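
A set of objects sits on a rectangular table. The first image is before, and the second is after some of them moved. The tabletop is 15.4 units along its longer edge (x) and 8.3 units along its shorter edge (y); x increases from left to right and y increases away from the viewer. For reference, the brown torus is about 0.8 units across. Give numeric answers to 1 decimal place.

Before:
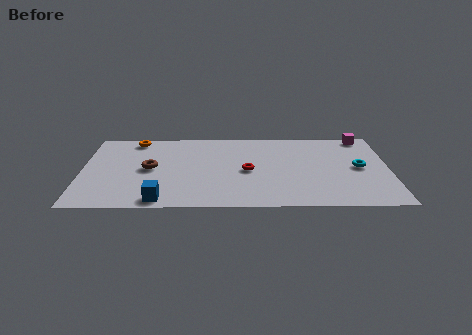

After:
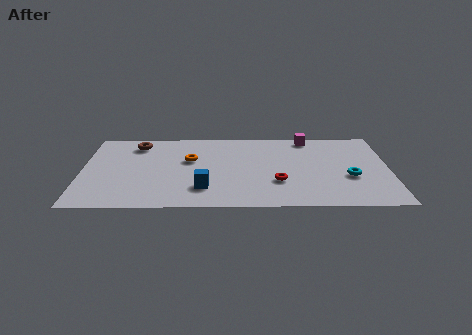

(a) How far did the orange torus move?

3.6

The orange torus was near (2.6, 7.3) before and (5.4, 5.1) after, so it travelled √(2.8² + 2.2²) ≈ 3.6 units.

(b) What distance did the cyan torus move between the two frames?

1.1

The cyan torus moved from about (13.9, 4.2) to (13.4, 3.2), a distance of √(0.5² + 1.0²) ≈ 1.1.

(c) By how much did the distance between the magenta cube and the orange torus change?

-5.2

They were about 11.6 units apart before and 6.4 after — 5.2 units closer together.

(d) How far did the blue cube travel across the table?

2.4

The blue cube moved from about (4.0, 0.9) to (6.1, 2.1), a distance of √(2.1² + 1.2²) ≈ 2.4.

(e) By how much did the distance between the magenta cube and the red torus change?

-1.9

The distance was about 6.9 in the first image and 5.0 in the second, so they moved 1.9 units closer together.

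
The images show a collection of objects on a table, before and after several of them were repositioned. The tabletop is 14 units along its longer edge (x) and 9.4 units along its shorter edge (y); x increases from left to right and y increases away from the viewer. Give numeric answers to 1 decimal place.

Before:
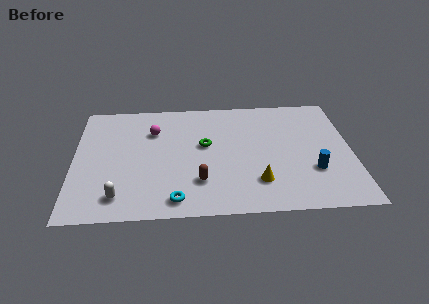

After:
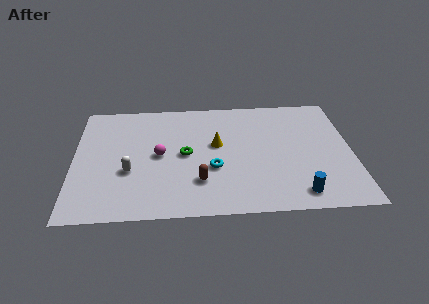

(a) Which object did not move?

the brown capsule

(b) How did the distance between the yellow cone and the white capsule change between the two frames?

-2.1

The distance was about 6.9 in the first image and 4.8 in the second, so they moved 2.1 units closer together.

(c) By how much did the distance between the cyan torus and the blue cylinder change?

-2.4

They were about 7.1 units apart before and 4.7 after — 2.4 units closer together.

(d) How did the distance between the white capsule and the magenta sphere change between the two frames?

-3.5

Before: roughly 5.4 units apart; after: 1.9. That's 3.5 units closer together.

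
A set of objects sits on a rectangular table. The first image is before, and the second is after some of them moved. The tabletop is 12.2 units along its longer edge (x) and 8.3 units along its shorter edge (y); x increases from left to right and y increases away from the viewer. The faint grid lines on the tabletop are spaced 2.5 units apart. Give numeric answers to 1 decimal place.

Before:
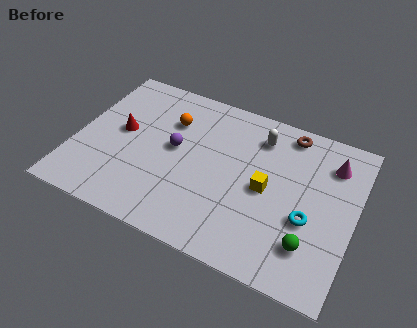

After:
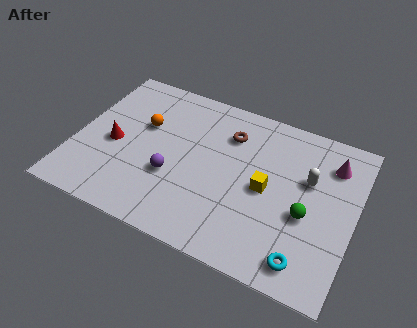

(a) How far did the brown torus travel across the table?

2.7

The brown torus was near (9.0, 7.3) before and (6.5, 6.2) after, so it travelled √(2.5² + 1.1²) ≈ 2.7 units.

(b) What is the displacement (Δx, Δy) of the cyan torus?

(0.1, -2.0)

From the two frames, the cyan torus sits at roughly (10.3, 3.2) before and (10.4, 1.2) after.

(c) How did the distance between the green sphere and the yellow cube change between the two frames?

-1.0

Before: roughly 2.9 units apart; after: 1.9. That's 1.0 units closer together.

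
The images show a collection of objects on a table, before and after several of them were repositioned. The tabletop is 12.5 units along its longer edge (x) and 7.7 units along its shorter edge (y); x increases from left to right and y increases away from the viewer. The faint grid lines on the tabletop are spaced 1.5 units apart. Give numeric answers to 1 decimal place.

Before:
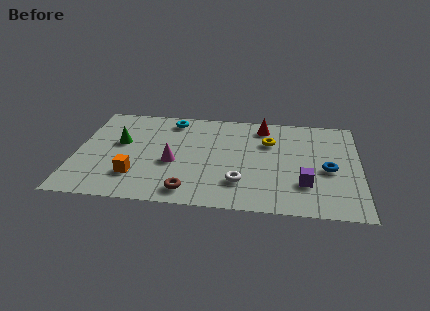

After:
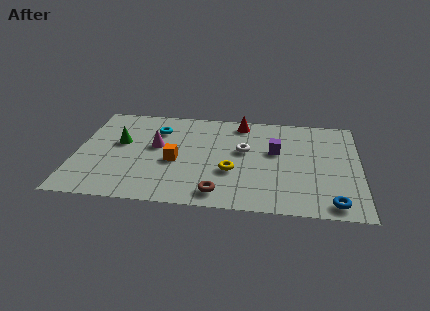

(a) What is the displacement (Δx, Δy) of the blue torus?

(0.2, -2.5)

The blue torus was at about (11.1, 3.4) and moved to about (11.3, 0.9).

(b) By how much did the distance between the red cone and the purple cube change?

-2.1

They were about 4.7 units apart before and 2.6 after — 2.1 units closer together.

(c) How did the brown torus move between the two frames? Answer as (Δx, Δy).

(1.3, 0.0)

From the two frames, the brown torus sits at roughly (5.1, 1.1) before and (6.4, 1.1) after.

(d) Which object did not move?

the green cone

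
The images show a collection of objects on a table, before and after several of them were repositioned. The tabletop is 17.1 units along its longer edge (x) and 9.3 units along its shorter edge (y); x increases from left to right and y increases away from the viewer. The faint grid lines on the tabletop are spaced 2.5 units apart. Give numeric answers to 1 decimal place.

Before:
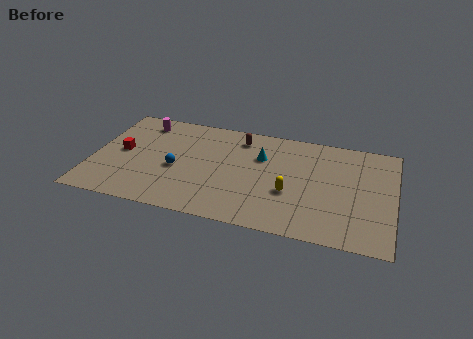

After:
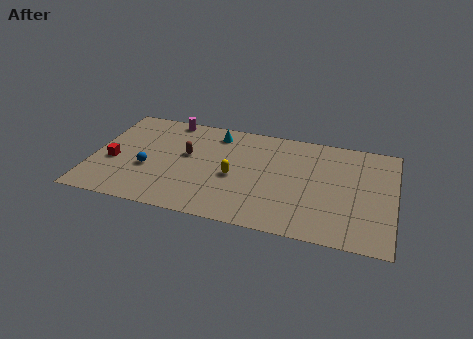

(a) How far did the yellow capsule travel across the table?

3.3

From (11.3, 3.5) to (8.1, 4.1), the yellow capsule covered √(3.2² + 0.6²) ≈ 3.3 units.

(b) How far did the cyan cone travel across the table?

3.1

The cyan cone moved from about (9.5, 6.3) to (6.8, 7.8), a distance of √(2.7² + 1.5²) ≈ 3.1.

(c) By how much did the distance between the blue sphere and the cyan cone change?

+0.3

They were about 5.2 units apart before and 5.5 after — 0.3 units further apart.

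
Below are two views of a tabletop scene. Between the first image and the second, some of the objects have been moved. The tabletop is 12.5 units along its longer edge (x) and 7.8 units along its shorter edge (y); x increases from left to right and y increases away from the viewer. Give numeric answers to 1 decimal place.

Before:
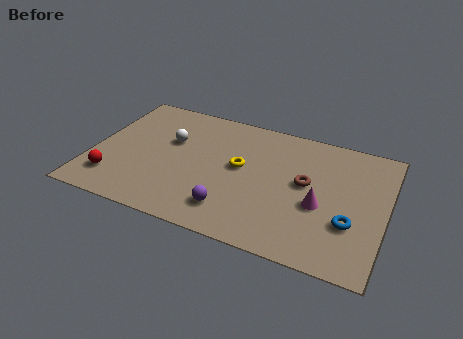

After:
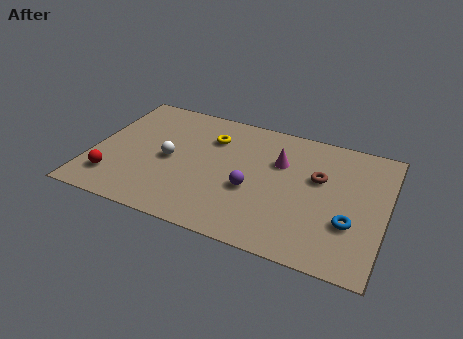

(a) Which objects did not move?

the red sphere and the blue torus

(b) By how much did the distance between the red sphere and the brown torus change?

+0.6

Before: roughly 8.4 units apart; after: 9.0. That's 0.6 units further apart.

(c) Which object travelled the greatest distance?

the magenta cone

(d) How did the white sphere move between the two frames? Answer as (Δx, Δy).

(0.1, -1.2)

The white sphere started near (3.2, 4.9) and ended near (3.3, 3.7).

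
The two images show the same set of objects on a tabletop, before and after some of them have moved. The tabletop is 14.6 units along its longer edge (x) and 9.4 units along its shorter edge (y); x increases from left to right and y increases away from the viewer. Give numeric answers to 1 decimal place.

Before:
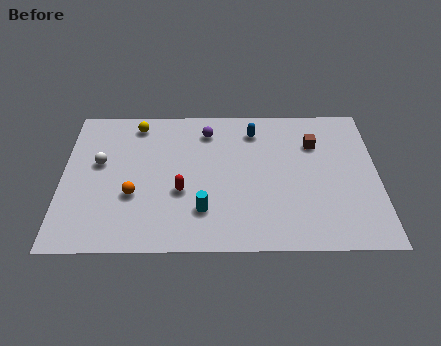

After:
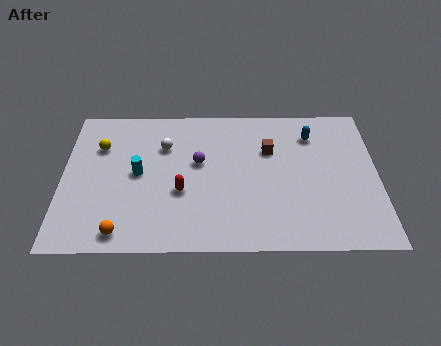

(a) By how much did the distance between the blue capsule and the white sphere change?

-0.6

Before: roughly 7.5 units apart; after: 6.9. That's 0.6 units closer together.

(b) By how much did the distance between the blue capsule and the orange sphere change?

+3.8

Before: roughly 7.0 units apart; after: 10.8. That's 3.8 units further apart.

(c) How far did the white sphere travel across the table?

3.2

The white sphere was near (1.7, 5.5) before and (4.7, 6.6) after, so it travelled √(3.0² + 1.1²) ≈ 3.2 units.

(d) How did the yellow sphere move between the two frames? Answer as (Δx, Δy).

(-1.7, -1.5)

The yellow sphere started near (3.4, 8.1) and ended near (1.7, 6.6).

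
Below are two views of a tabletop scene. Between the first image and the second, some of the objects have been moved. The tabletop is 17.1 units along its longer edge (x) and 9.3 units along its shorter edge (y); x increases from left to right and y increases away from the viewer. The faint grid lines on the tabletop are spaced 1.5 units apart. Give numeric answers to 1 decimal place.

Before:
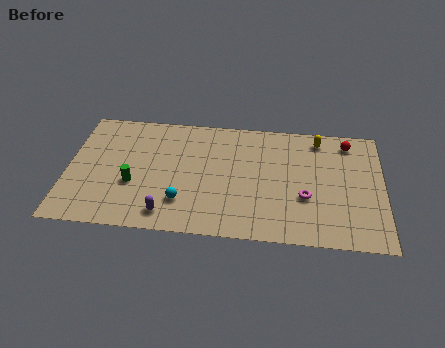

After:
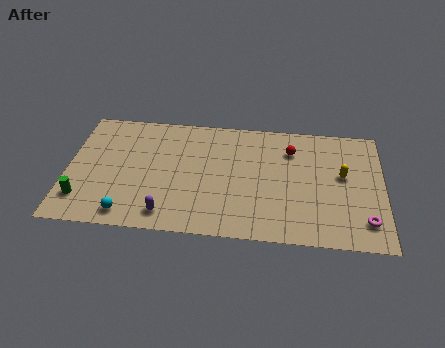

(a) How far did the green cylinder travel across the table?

3.0

From (3.6, 3.5) to (0.9, 2.1), the green cylinder covered √(2.7² + 1.4²) ≈ 3.0 units.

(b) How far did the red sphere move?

3.2

The red sphere moved from about (15.2, 7.9) to (12.1, 7.0), a distance of √(3.1² + 0.9²) ≈ 3.2.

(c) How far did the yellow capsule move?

3.0

From (13.6, 8.0) to (14.9, 5.3), the yellow capsule covered √(1.3² + 2.7²) ≈ 3.0 units.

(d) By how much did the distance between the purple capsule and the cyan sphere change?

+0.8

The distance was about 1.3 in the first image and 2.1 in the second, so they moved 0.8 units further apart.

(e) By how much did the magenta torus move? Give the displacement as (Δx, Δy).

(3.2, -1.5)

From the two frames, the magenta torus sits at roughly (12.9, 3.4) before and (16.1, 1.9) after.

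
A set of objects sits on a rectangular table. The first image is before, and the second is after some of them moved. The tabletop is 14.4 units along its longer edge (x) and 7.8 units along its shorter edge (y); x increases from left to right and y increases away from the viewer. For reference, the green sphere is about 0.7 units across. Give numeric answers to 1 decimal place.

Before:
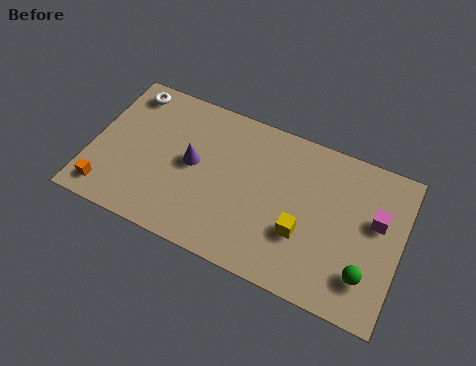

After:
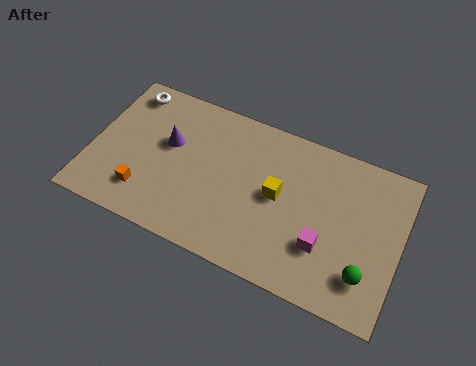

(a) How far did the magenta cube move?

3.1

The magenta cube moved from about (13.2, 4.7) to (11.0, 2.5), a distance of √(2.2² + 2.2²) ≈ 3.1.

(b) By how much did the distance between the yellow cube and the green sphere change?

+1.7

The distance was about 3.1 in the first image and 4.8 in the second, so they moved 1.7 units further apart.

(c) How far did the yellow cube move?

1.9

The yellow cube moved from about (10.0, 2.7) to (8.7, 4.1), a distance of √(1.3² + 1.4²) ≈ 1.9.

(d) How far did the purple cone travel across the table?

1.3

The purple cone moved from about (4.7, 4.1) to (3.5, 4.7), a distance of √(1.2² + 0.6²) ≈ 1.3.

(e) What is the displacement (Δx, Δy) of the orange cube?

(1.7, 0.6)

The orange cube started near (1.0, 1.2) and ended near (2.7, 1.8).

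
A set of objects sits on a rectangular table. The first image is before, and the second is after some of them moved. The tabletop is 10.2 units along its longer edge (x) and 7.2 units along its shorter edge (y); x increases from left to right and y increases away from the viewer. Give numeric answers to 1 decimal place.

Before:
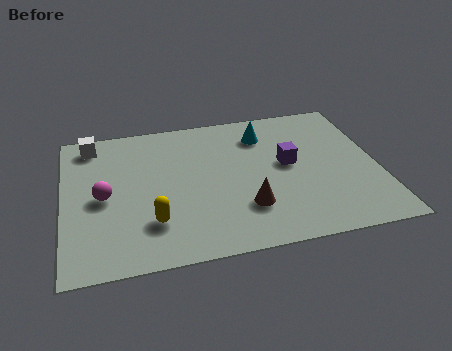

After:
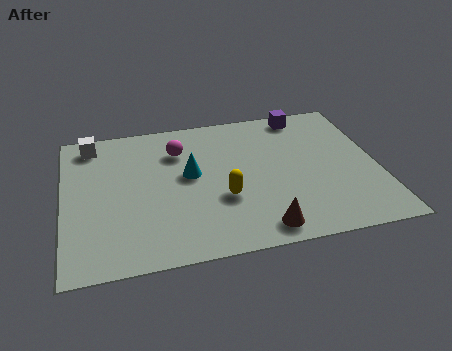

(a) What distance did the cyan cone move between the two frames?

3.0

The cyan cone was near (6.6, 5.6) before and (4.1, 4.0) after, so it travelled √(2.5² + 1.6²) ≈ 3.0 units.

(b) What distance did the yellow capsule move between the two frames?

2.4

The yellow capsule moved from about (2.8, 1.9) to (5.1, 2.6), a distance of √(2.3² + 0.7²) ≈ 2.4.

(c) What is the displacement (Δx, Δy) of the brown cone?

(0.4, -1.1)

From the two frames, the brown cone sits at roughly (5.8, 2.0) before and (6.2, 0.9) after.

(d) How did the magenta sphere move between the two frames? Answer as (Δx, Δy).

(2.5, 1.9)

The magenta sphere was at about (1.3, 3.4) and moved to about (3.8, 5.3).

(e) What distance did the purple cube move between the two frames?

2.6

The purple cube moved from about (7.3, 3.9) to (8.0, 6.4), a distance of √(0.7² + 2.5²) ≈ 2.6.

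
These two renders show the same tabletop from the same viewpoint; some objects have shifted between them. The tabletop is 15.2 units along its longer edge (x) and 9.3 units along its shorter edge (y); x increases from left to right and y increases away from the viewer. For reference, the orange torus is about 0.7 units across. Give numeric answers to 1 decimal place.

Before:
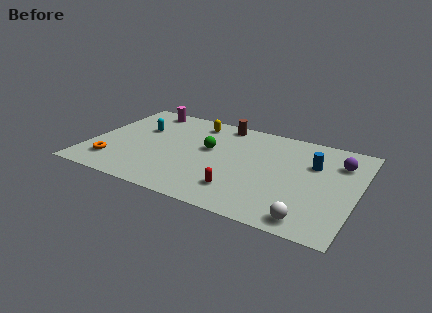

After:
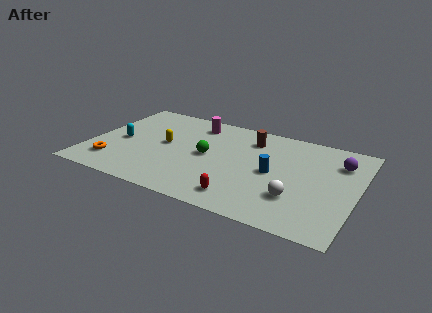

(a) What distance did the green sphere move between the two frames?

0.7

The green sphere was near (6.7, 5.4) before and (6.7, 4.7) after, so it travelled √(0.0² + 0.7²) ≈ 0.7 units.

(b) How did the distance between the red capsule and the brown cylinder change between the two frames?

-0.7

Before: roughly 6.5 units apart; after: 5.8. That's 0.7 units closer together.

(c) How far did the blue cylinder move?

2.7

The blue cylinder moved from about (12.6, 6.2) to (10.5, 4.5), a distance of √(2.1² + 1.7²) ≈ 2.7.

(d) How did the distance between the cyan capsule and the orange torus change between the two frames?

-1.8

Before: roughly 4.1 units apart; after: 2.3. That's 1.8 units closer together.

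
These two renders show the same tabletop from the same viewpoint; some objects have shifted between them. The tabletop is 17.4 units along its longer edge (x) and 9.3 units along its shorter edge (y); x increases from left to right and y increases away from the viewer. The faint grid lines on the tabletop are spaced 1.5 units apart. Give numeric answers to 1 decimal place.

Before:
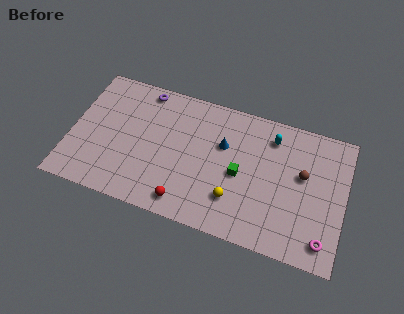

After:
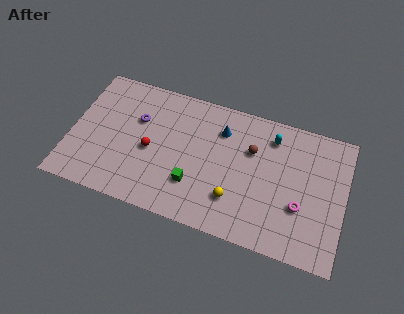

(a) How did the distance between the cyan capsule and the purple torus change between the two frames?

+0.3

They were about 8.3 units apart before and 8.6 after — 0.3 units further apart.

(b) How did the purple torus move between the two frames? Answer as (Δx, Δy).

(-0.2, -2.2)

From the two frames, the purple torus sits at roughly (4.3, 8.3) before and (4.1, 6.1) after.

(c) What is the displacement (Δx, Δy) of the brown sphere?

(-3.3, 0.7)

The brown sphere started near (14.7, 5.5) and ended near (11.4, 6.2).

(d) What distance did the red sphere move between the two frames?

3.8

The red sphere was near (7.6, 1.3) before and (5.1, 4.2) after, so it travelled √(2.5² + 2.9²) ≈ 3.8 units.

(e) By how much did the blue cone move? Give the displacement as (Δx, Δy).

(-0.2, 1.0)

From the two frames, the blue cone sits at roughly (9.6, 6.0) before and (9.4, 7.0) after.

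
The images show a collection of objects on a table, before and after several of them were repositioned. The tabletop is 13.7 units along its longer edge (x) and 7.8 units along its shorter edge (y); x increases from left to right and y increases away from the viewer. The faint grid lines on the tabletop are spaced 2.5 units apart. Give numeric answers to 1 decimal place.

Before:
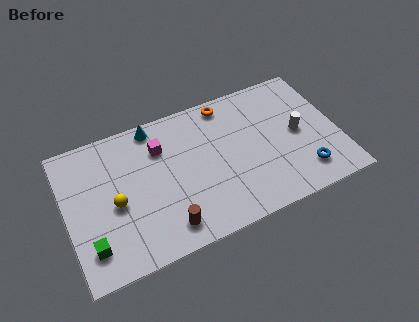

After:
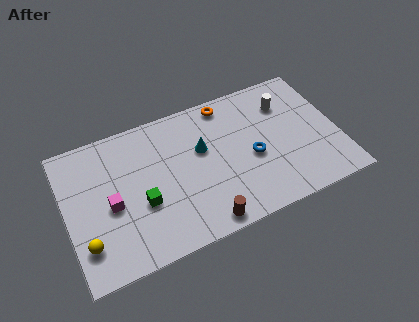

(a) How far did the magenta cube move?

3.5

The magenta cube was near (4.9, 5.7) before and (2.2, 3.5) after, so it travelled √(2.7² + 2.2²) ≈ 3.5 units.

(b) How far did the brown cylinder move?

1.9

The brown cylinder was near (4.7, 1.3) before and (6.5, 0.8) after, so it travelled √(1.8² + 0.5²) ≈ 1.9 units.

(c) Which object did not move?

the orange torus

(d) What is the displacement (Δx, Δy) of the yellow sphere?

(-1.6, -1.6)

The yellow sphere was at about (2.4, 3.5) and moved to about (0.8, 1.9).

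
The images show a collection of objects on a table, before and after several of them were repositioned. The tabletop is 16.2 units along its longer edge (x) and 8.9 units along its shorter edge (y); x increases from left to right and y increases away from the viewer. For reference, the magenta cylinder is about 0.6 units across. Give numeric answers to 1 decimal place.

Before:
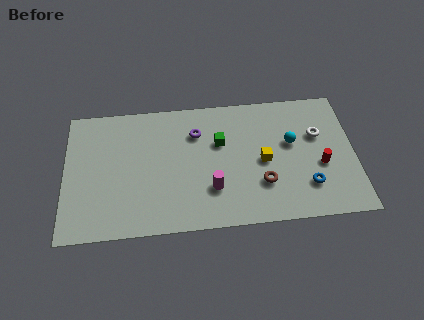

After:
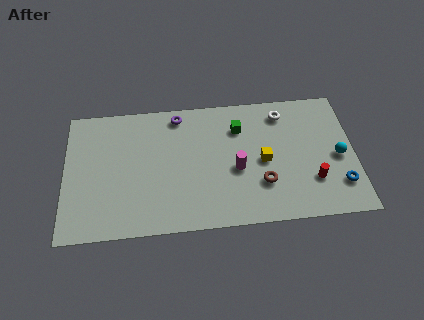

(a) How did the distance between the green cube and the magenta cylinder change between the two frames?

-0.3

They were about 3.1 units apart before and 2.8 after — 0.3 units closer together.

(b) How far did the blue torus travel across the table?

1.8

The blue torus was near (13.5, 2.3) before and (15.3, 2.2) after, so it travelled √(1.8² + 0.1²) ≈ 1.8 units.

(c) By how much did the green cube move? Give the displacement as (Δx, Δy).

(1.1, 0.9)

The green cube was at about (8.7, 5.7) and moved to about (9.8, 6.6).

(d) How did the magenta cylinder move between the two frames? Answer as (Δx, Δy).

(1.4, 1.2)

The magenta cylinder started near (8.2, 2.6) and ended near (9.6, 3.8).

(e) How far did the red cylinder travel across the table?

1.1

The red cylinder was near (14.3, 3.6) before and (13.8, 2.6) after, so it travelled √(0.5² + 1.0²) ≈ 1.1 units.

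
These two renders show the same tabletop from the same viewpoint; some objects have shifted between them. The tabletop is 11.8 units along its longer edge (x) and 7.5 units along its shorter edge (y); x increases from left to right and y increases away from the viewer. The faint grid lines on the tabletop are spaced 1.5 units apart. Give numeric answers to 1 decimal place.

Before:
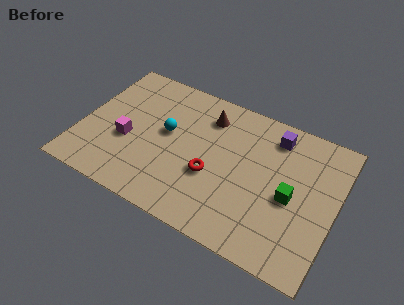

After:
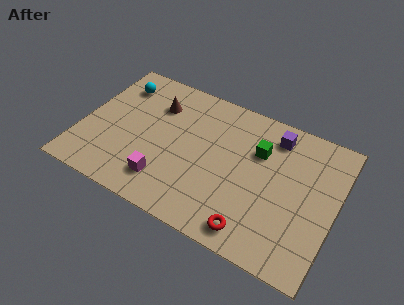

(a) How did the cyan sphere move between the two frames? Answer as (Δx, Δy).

(-2.6, 1.7)

From the two frames, the cyan sphere sits at roughly (3.9, 4.2) before and (1.3, 5.9) after.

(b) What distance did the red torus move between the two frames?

2.9

The red torus was near (6.2, 2.9) before and (8.4, 1.0) after, so it travelled √(2.2² + 1.9²) ≈ 2.9 units.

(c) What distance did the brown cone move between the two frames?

2.4

From (5.6, 5.9) to (3.2, 5.5), the brown cone covered √(2.4² + 0.4²) ≈ 2.4 units.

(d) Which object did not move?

the purple cube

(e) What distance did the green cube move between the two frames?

2.4

The green cube moved from about (9.8, 3.4) to (8.1, 5.1), a distance of √(1.7² + 1.7²) ≈ 2.4.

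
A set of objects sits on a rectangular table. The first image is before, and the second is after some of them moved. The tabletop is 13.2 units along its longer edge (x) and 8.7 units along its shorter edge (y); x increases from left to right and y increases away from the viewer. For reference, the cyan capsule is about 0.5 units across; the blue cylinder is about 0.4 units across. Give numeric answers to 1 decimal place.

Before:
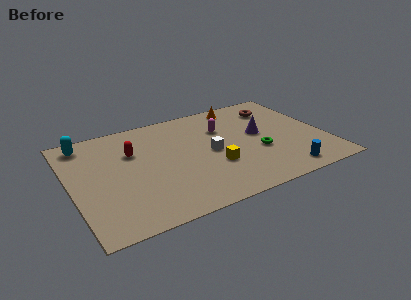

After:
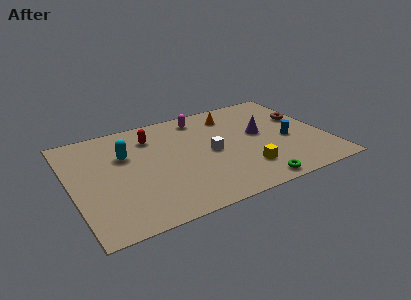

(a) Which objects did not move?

the white cube and the purple cone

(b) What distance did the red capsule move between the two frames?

1.4

The red capsule moved from about (3.3, 5.8) to (4.4, 6.7), a distance of √(1.1² + 0.9²) ≈ 1.4.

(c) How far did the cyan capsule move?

2.6

From (1.0, 7.5) to (2.9, 5.7), the cyan capsule covered √(1.9² + 1.8²) ≈ 2.6 units.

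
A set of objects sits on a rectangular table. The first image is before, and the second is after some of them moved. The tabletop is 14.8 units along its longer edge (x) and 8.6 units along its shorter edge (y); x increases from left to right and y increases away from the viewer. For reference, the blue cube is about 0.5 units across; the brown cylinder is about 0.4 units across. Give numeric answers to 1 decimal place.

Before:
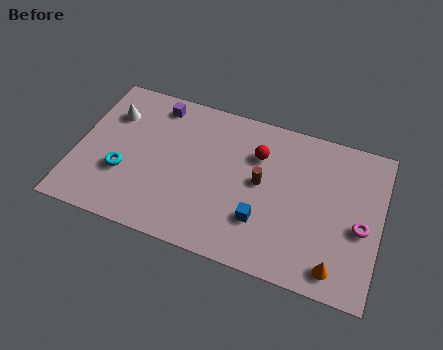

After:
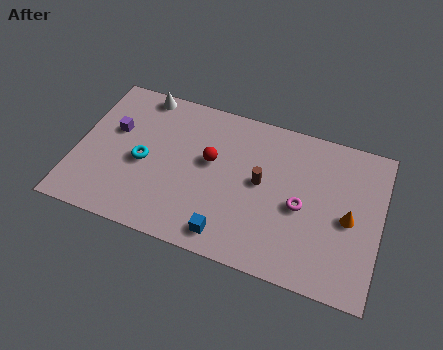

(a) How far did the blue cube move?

2.0

From (9.2, 2.5) to (7.7, 1.2), the blue cube covered √(1.5² + 1.3²) ≈ 2.0 units.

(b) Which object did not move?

the brown cylinder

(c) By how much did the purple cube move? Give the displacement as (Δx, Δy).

(-1.9, -2.1)

The purple cube started near (3.6, 7.4) and ended near (1.7, 5.3).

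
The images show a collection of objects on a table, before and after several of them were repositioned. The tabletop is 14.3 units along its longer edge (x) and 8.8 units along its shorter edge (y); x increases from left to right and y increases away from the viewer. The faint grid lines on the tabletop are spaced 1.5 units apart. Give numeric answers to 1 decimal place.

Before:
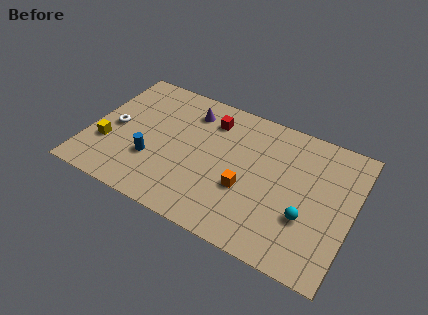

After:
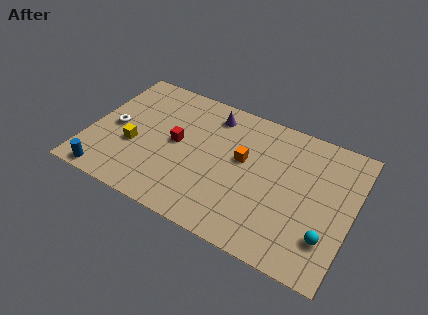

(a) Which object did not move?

the white torus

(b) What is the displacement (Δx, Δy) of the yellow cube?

(1.4, 0.5)

From the two frames, the yellow cube sits at roughly (1.1, 2.9) before and (2.5, 3.4) after.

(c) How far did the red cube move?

2.8

The red cube was near (6.3, 6.9) before and (4.7, 4.6) after, so it travelled √(1.6² + 2.3²) ≈ 2.8 units.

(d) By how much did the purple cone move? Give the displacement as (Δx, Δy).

(1.2, 0.3)

The purple cone was at about (5.1, 7.0) and moved to about (6.3, 7.3).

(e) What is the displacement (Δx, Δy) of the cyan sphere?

(1.2, -0.7)

The cyan sphere started near (12.0, 3.0) and ended near (13.2, 2.3).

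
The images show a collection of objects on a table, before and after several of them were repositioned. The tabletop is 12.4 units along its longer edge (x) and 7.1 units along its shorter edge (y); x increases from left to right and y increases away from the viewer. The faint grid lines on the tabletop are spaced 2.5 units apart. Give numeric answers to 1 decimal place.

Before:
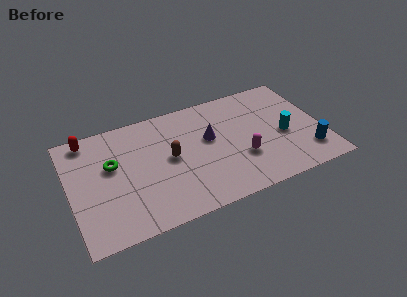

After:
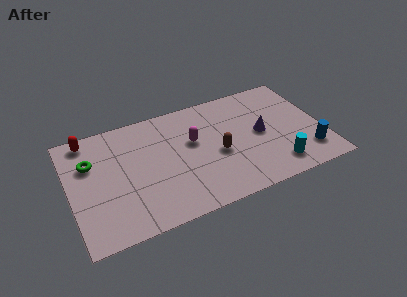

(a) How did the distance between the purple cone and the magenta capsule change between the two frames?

+1.1

They were about 2.3 units apart before and 3.4 after — 1.1 units further apart.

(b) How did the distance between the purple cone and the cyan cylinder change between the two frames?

-1.4

The distance was about 3.8 in the first image and 2.4 in the second, so they moved 1.4 units closer together.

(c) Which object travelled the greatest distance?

the magenta capsule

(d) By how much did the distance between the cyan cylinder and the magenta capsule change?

+2.5

Before: roughly 2.3 units apart; after: 4.8. That's 2.5 units further apart.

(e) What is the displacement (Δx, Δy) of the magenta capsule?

(-2.2, 1.9)

From the two frames, the magenta capsule sits at roughly (8.3, 2.4) before and (6.1, 4.3) after.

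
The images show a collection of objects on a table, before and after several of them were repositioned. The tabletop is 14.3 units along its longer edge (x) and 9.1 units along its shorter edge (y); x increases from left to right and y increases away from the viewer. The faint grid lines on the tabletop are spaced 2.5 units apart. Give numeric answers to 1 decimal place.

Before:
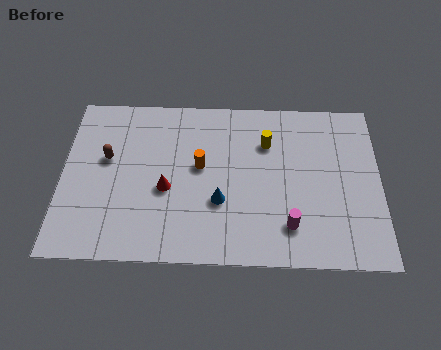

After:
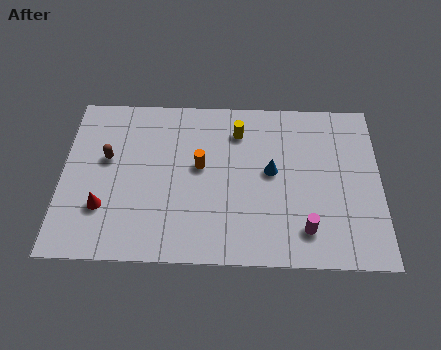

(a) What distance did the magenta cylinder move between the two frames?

0.7

The magenta cylinder moved from about (10.2, 2.0) to (10.9, 1.8), a distance of √(0.7² + 0.2²) ≈ 0.7.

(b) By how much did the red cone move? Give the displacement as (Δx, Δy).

(-2.8, -1.1)

The red cone started near (4.7, 3.8) and ended near (1.9, 2.7).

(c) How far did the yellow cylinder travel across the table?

1.4

The yellow cylinder moved from about (9.2, 6.5) to (7.9, 7.1), a distance of √(1.3² + 0.6²) ≈ 1.4.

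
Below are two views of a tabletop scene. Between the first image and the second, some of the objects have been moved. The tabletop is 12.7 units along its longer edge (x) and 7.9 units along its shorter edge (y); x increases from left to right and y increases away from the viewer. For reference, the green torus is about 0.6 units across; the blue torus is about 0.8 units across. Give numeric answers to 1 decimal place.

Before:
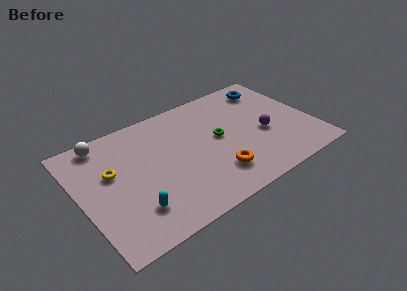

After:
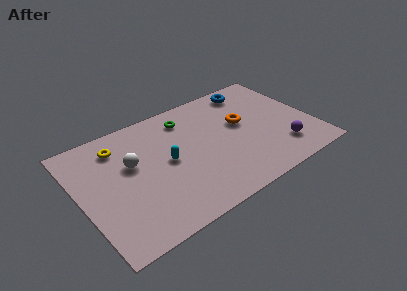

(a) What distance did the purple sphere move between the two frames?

1.7

The purple sphere moved from about (10.0, 3.3) to (10.7, 1.8), a distance of √(0.7² + 1.5²) ≈ 1.7.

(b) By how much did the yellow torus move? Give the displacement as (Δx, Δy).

(0.6, 1.5)

From the two frames, the yellow torus sits at roughly (1.8, 4.8) before and (2.4, 6.3) after.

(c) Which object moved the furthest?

the orange torus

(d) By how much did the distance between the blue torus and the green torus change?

-0.3

Before: roughly 4.1 units apart; after: 3.8. That's 0.3 units closer together.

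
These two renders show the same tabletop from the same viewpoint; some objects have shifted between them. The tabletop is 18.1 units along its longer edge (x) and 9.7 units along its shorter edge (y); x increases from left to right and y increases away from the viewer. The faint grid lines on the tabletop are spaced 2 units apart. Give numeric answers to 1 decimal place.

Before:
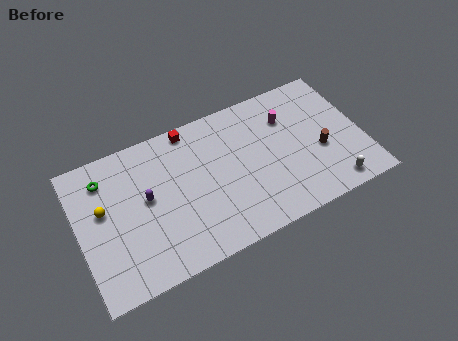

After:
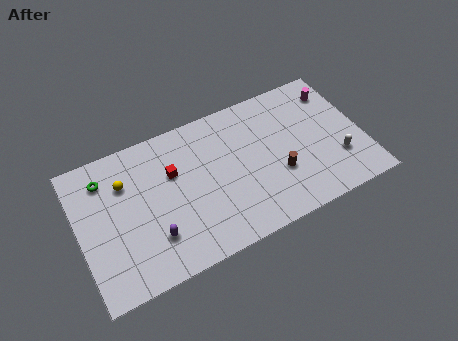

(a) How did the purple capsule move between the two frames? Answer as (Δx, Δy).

(0.1, -2.7)

From the two frames, the purple capsule sits at roughly (4.3, 5.3) before and (4.4, 2.6) after.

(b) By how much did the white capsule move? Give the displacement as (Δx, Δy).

(0.6, 1.7)

The white capsule started near (15.7, 1.2) and ended near (16.3, 2.9).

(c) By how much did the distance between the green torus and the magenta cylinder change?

+3.2

The distance was about 11.7 in the first image and 14.9 in the second, so they moved 3.2 units further apart.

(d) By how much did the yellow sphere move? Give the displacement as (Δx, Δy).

(1.5, 1.2)

From the two frames, the yellow sphere sits at roughly (1.6, 5.7) before and (3.1, 6.9) after.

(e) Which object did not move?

the green torus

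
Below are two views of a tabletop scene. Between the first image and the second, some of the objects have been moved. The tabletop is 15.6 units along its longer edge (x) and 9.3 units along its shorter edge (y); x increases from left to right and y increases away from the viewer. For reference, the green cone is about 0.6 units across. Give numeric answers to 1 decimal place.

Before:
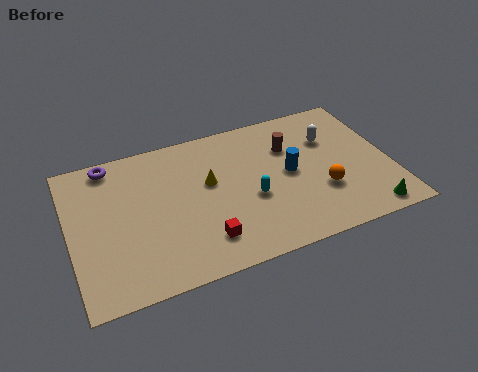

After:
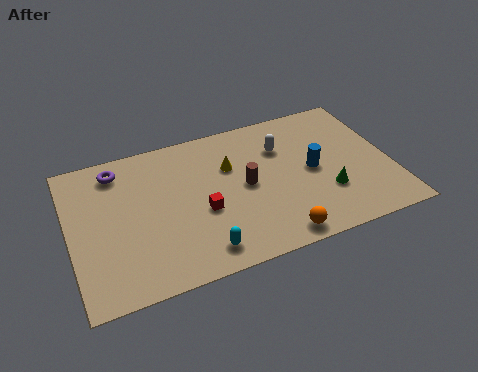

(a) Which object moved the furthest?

the cyan capsule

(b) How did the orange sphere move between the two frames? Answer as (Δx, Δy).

(-2.5, -2.1)

The orange sphere was at about (12.1, 3.1) and moved to about (9.6, 1.0).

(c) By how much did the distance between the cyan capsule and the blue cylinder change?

+4.4

They were about 2.2 units apart before and 6.6 after — 4.4 units further apart.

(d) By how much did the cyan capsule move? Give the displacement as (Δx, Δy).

(-2.7, -2.4)

From the two frames, the cyan capsule sits at roughly (8.7, 3.8) before and (6.0, 1.4) after.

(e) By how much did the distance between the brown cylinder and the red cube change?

-4.1

The distance was about 6.5 in the first image and 2.4 in the second, so they moved 4.1 units closer together.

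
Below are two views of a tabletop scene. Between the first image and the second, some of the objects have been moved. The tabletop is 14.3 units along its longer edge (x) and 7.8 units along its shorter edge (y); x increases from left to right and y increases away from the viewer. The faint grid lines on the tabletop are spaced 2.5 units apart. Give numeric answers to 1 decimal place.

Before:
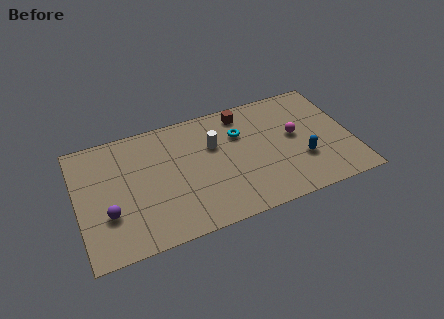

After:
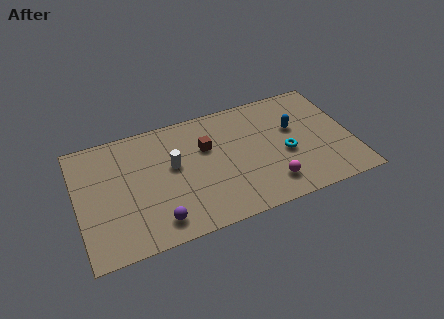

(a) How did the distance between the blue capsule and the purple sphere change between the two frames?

-1.8

Before: roughly 10.1 units apart; after: 8.3. That's 1.8 units closer together.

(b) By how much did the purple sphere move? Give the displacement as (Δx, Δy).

(2.4, -1.3)

From the two frames, the purple sphere sits at roughly (1.5, 2.6) before and (3.9, 1.3) after.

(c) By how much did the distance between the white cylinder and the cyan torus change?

+4.5

The distance was about 1.4 in the first image and 5.9 in the second, so they moved 4.5 units further apart.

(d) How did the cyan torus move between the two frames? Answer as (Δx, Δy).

(2.2, -2.1)

From the two frames, the cyan torus sits at roughly (8.6, 5.4) before and (10.8, 3.3) after.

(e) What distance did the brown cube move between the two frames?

2.6

The brown cube was near (8.9, 6.7) before and (6.8, 5.1) after, so it travelled √(2.1² + 1.6²) ≈ 2.6 units.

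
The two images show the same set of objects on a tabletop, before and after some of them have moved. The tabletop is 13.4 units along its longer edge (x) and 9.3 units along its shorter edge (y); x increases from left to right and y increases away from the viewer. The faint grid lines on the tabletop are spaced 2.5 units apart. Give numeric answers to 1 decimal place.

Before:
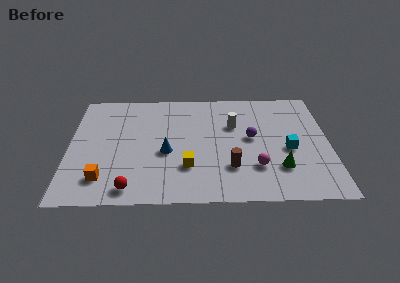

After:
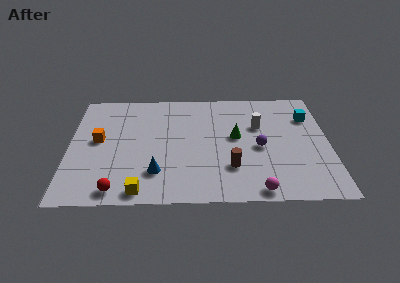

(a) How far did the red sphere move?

0.7

The red sphere moved from about (3.2, 1.1) to (2.5, 1.0), a distance of √(0.7² + 0.1²) ≈ 0.7.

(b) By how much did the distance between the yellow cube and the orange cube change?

+0.3

Before: roughly 4.4 units apart; after: 4.7. That's 0.3 units further apart.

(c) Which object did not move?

the brown cylinder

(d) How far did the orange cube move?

3.1

From (1.8, 1.9) to (1.5, 5.0), the orange cube covered √(0.3² + 3.1²) ≈ 3.1 units.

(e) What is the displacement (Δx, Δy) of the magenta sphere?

(0.0, -1.8)

The magenta sphere started near (9.6, 2.6) and ended near (9.6, 0.8).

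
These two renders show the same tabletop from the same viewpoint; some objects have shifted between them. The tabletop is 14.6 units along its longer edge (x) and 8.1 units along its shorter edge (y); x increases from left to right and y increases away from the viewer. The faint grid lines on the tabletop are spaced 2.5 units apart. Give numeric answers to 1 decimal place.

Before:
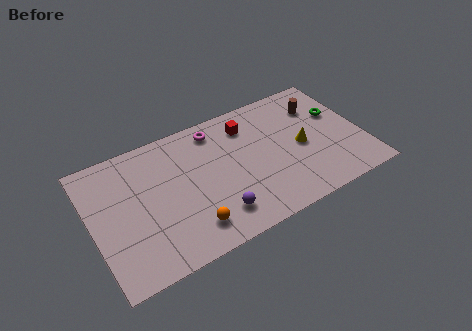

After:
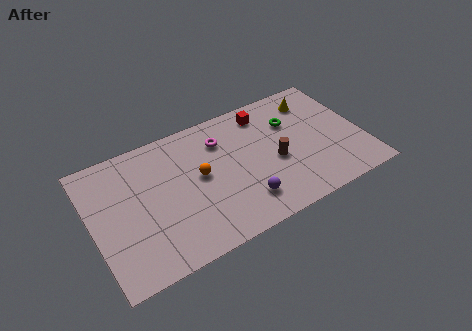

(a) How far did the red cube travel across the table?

1.1

The red cube was near (8.7, 6.4) before and (9.7, 6.8) after, so it travelled √(1.0² + 0.4²) ≈ 1.1 units.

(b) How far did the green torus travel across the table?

2.5

The green torus was near (13.5, 5.1) before and (11.0, 5.6) after, so it travelled √(2.5² + 0.5²) ≈ 2.5 units.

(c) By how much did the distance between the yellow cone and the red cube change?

-1.0

They were about 3.7 units apart before and 2.7 after — 1.0 units closer together.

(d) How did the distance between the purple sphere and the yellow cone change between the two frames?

+1.2

They were about 5.4 units apart before and 6.6 after — 1.2 units further apart.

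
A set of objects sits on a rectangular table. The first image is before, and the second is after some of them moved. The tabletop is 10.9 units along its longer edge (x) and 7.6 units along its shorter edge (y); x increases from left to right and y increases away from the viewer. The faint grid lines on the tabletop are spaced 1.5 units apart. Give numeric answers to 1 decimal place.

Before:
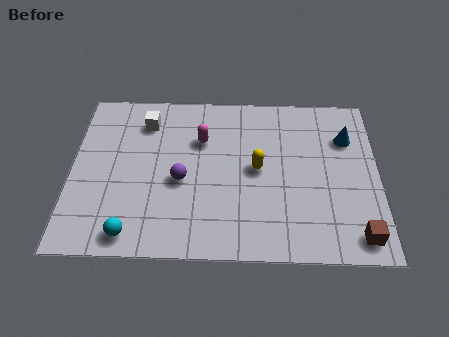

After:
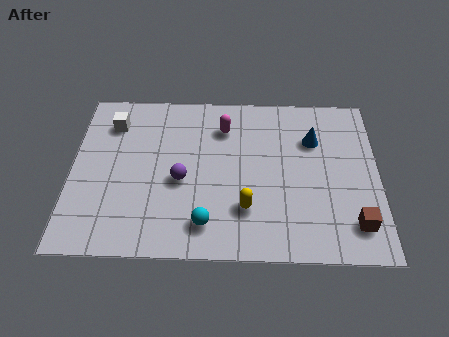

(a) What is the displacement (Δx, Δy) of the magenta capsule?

(0.8, 0.6)

The magenta capsule was at about (4.6, 5.2) and moved to about (5.4, 5.8).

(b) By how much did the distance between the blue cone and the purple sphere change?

-1.2

They were about 6.3 units apart before and 5.1 after — 1.2 units closer together.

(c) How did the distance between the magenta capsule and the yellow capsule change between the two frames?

+1.4

Before: roughly 2.4 units apart; after: 3.8. That's 1.4 units further apart.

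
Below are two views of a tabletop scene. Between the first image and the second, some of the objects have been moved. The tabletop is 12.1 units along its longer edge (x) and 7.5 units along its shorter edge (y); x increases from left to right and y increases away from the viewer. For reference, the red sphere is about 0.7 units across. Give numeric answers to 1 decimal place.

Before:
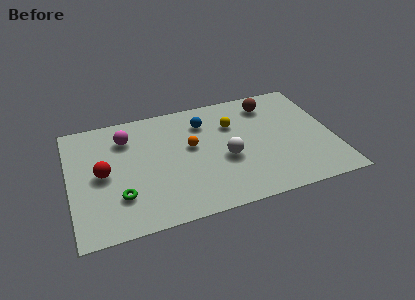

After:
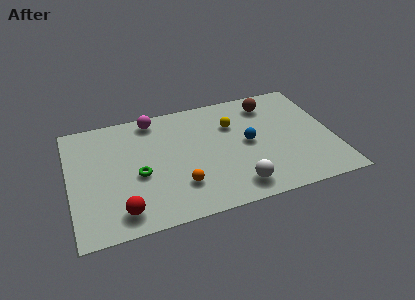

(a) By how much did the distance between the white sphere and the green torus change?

-0.3

The distance was about 5.0 in the first image and 4.7 in the second, so they moved 0.3 units closer together.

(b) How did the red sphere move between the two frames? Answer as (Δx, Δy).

(0.7, -2.5)

The red sphere was at about (1.5, 3.7) and moved to about (2.2, 1.2).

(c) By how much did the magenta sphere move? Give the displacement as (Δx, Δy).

(1.3, 0.9)

From the two frames, the magenta sphere sits at roughly (2.7, 5.7) before and (4.0, 6.6) after.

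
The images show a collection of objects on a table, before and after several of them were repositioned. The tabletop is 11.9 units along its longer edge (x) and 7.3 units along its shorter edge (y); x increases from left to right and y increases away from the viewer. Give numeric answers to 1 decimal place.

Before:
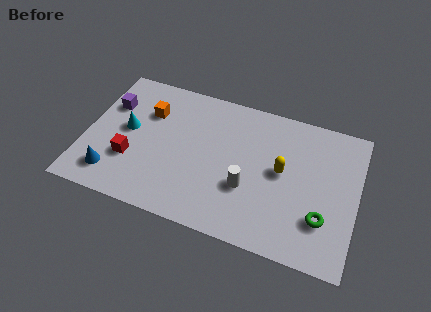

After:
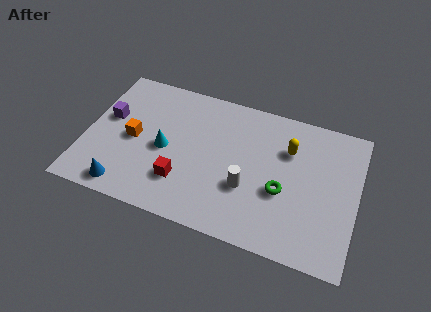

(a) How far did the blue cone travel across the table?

0.8

From (1.4, 1.4) to (2.0, 0.9), the blue cone covered √(0.6² + 0.5²) ≈ 0.8 units.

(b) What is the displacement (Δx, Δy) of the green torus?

(-1.8, 0.8)

From the two frames, the green torus sits at roughly (10.5, 2.1) before and (8.7, 2.9) after.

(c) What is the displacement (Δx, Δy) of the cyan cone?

(1.7, -0.5)

From the two frames, the cyan cone sits at roughly (1.8, 3.9) before and (3.5, 3.4) after.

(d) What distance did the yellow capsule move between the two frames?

1.2

The yellow capsule was near (8.6, 3.9) before and (8.8, 5.1) after, so it travelled √(0.2² + 1.2²) ≈ 1.2 units.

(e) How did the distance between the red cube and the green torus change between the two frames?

-4.0

They were about 8.4 units apart before and 4.4 after — 4.0 units closer together.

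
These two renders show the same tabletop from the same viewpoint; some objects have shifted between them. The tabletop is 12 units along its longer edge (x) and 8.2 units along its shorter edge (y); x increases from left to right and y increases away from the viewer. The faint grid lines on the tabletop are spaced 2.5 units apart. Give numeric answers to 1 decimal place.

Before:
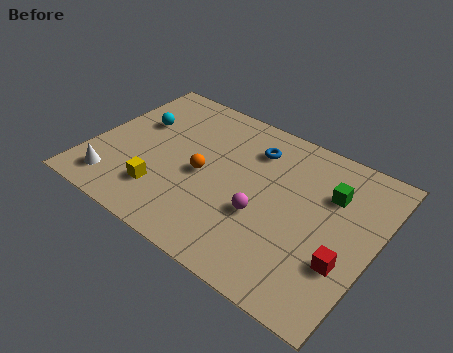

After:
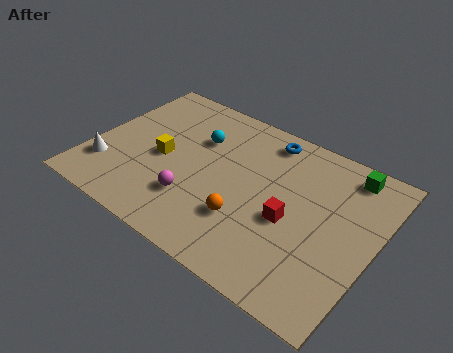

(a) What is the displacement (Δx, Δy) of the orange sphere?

(2.1, -1.3)

The orange sphere started near (4.8, 3.8) and ended near (6.9, 2.5).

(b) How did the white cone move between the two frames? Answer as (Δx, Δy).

(-0.5, 0.7)

The white cone was at about (1.4, 1.4) and moved to about (0.9, 2.1).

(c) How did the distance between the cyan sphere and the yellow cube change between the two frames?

-1.5

They were about 3.7 units apart before and 2.2 after — 1.5 units closer together.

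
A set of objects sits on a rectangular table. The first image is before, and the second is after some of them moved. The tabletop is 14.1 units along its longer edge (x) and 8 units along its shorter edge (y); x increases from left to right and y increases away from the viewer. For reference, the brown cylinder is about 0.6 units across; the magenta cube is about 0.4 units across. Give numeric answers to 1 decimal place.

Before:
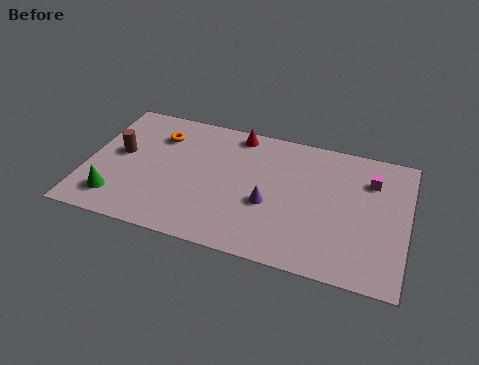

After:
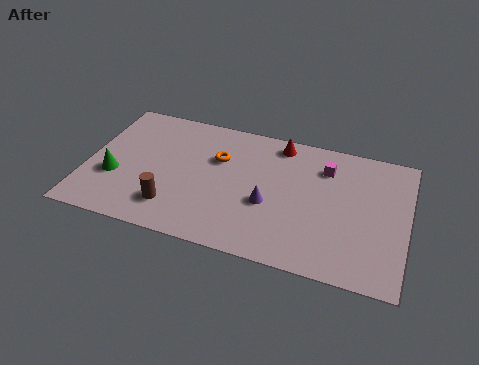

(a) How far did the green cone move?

1.3

The green cone was near (1.5, 1.6) before and (1.3, 2.9) after, so it travelled √(0.2² + 1.3²) ≈ 1.3 units.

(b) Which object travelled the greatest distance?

the brown cylinder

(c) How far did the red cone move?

1.9

The red cone moved from about (6.4, 7.1) to (8.3, 7.0), a distance of √(1.9² + 0.1²) ≈ 1.9.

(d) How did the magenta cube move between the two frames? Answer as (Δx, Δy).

(-2.0, 0.2)

From the two frames, the magenta cube sits at roughly (12.4, 5.9) before and (10.4, 6.1) after.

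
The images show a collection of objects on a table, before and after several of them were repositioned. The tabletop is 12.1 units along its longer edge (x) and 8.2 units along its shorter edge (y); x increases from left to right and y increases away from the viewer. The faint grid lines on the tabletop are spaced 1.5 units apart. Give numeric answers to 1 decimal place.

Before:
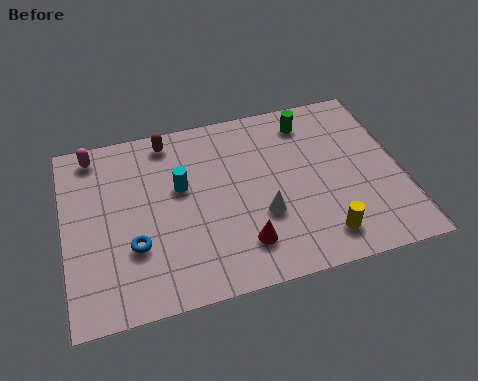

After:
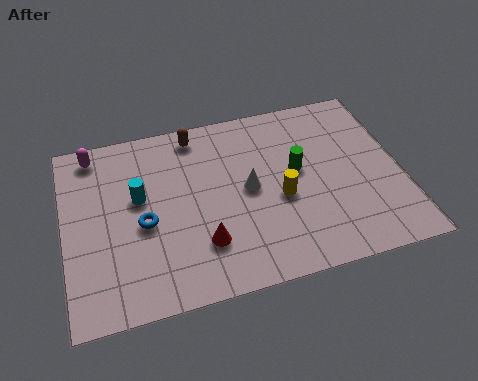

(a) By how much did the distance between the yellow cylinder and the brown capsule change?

-3.1

They were about 7.7 units apart before and 4.6 after — 3.1 units closer together.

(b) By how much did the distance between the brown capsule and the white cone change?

-1.9

Before: roughly 5.3 units apart; after: 3.4. That's 1.9 units closer together.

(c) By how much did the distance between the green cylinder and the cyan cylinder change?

+0.5

Before: roughly 5.2 units apart; after: 5.7. That's 0.5 units further apart.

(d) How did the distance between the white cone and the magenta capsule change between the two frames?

-1.0

The distance was about 7.2 in the first image and 6.2 in the second, so they moved 1.0 units closer together.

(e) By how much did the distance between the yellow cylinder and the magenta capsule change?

-2.2

They were about 9.7 units apart before and 7.5 after — 2.2 units closer together.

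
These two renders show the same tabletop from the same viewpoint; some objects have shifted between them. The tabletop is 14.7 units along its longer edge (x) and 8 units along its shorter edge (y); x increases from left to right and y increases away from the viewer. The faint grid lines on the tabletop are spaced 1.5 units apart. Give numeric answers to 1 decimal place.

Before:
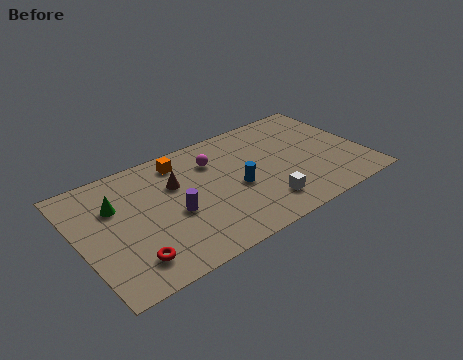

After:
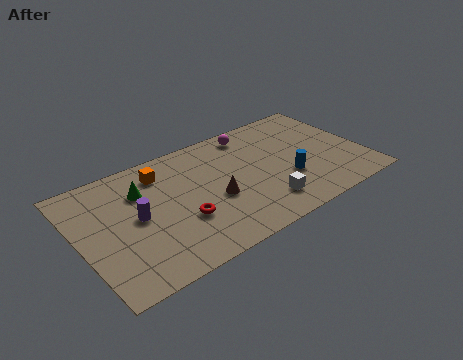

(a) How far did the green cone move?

1.4

The green cone was near (2.0, 5.4) before and (3.4, 5.7) after, so it travelled √(1.4² + 0.3²) ≈ 1.4 units.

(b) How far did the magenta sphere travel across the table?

2.4

The magenta sphere moved from about (7.2, 5.9) to (9.4, 6.9), a distance of √(2.2² + 1.0²) ≈ 2.4.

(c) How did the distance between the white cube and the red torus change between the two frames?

-2.7

They were about 6.9 units apart before and 4.2 after — 2.7 units closer together.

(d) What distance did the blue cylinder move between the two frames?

2.7

From (8.0, 3.5) to (10.6, 2.8), the blue cylinder covered √(2.6² + 0.7²) ≈ 2.7 units.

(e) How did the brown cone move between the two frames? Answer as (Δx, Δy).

(1.7, -2.0)

The brown cone was at about (5.1, 5.3) and moved to about (6.8, 3.3).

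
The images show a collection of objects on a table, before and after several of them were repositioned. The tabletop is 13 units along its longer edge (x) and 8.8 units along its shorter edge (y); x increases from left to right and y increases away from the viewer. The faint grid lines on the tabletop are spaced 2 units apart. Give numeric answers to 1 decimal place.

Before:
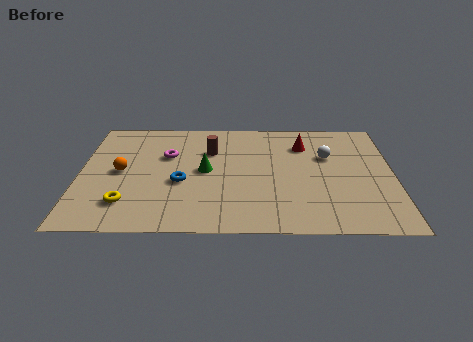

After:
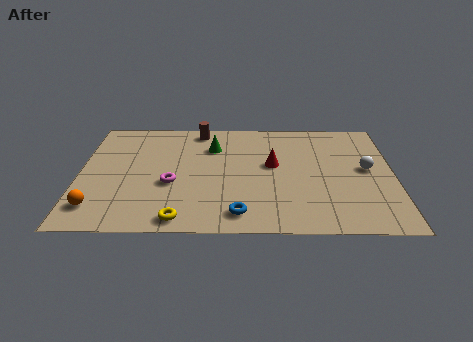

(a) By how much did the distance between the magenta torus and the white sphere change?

+1.5

They were about 6.7 units apart before and 8.2 after — 1.5 units further apart.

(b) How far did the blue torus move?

3.3

The blue torus moved from about (4.2, 3.6) to (6.6, 1.3), a distance of √(2.4² + 2.3²) ≈ 3.3.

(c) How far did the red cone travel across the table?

2.1

The red cone moved from about (9.3, 6.6) to (8.0, 5.0), a distance of √(1.3² + 1.6²) ≈ 2.1.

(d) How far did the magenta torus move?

2.2

The magenta torus was near (3.6, 5.7) before and (3.8, 3.5) after, so it travelled √(0.2² + 2.2²) ≈ 2.2 units.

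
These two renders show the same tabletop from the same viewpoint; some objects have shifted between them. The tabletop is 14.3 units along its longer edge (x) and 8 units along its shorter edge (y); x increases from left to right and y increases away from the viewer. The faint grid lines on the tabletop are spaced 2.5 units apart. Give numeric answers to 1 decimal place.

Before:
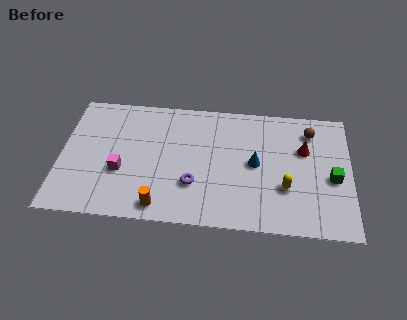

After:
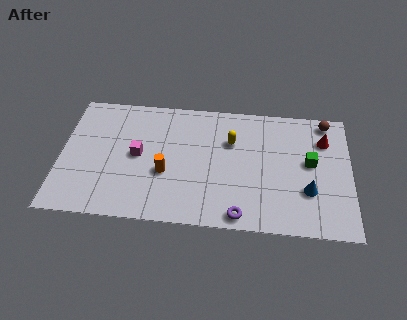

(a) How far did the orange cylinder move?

2.1

The orange cylinder was near (5.0, 1.0) before and (5.2, 3.1) after, so it travelled √(0.2² + 2.1²) ≈ 2.1 units.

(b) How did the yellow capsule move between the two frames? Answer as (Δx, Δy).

(-2.7, 2.7)

The yellow capsule was at about (11.1, 2.7) and moved to about (8.4, 5.4).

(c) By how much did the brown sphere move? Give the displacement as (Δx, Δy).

(0.8, 0.7)

From the two frames, the brown sphere sits at roughly (12.3, 6.4) before and (13.1, 7.1) after.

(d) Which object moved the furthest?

the yellow capsule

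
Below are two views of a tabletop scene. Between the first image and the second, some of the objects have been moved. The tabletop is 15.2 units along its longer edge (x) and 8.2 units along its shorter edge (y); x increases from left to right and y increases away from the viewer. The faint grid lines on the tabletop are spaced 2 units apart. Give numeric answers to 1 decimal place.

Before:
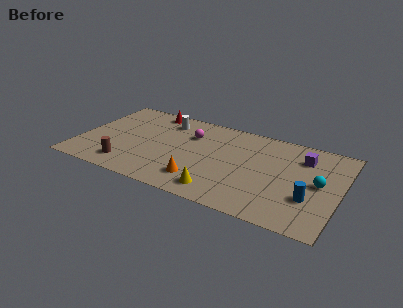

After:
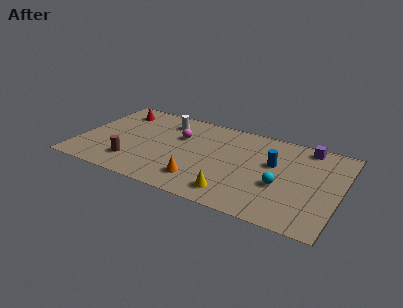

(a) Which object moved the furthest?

the blue cylinder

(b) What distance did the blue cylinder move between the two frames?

3.3

The blue cylinder was near (13.6, 2.7) before and (11.3, 5.0) after, so it travelled √(2.3² + 2.3²) ≈ 3.3 units.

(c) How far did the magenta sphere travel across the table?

0.7

The magenta sphere was near (6.3, 5.8) before and (5.7, 5.4) after, so it travelled √(0.6² + 0.4²) ≈ 0.7 units.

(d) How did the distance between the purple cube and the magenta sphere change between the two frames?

+0.9

They were about 6.6 units apart before and 7.5 after — 0.9 units further apart.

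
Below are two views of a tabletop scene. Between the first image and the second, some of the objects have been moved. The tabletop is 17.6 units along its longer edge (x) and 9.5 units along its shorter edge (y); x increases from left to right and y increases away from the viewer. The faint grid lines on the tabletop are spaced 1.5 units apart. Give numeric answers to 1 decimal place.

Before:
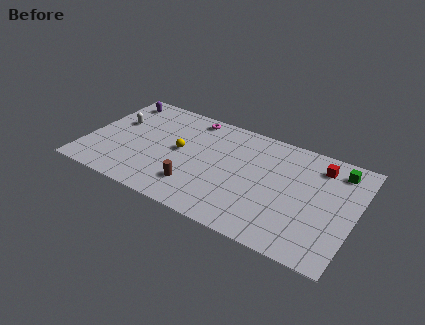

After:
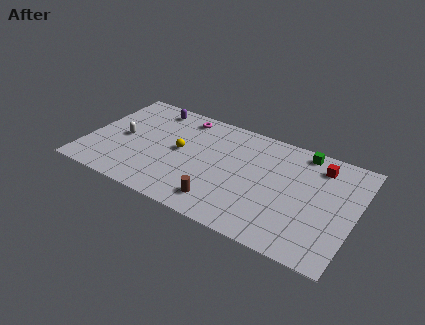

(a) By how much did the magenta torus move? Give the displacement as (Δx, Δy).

(-0.6, -0.2)

From the two frames, the magenta torus sits at roughly (6.4, 8.4) before and (5.8, 8.2) after.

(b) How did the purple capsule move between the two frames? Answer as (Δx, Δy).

(2.3, 0.1)

The purple capsule started near (1.4, 8.1) and ended near (3.7, 8.2).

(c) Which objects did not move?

the red cube and the yellow sphere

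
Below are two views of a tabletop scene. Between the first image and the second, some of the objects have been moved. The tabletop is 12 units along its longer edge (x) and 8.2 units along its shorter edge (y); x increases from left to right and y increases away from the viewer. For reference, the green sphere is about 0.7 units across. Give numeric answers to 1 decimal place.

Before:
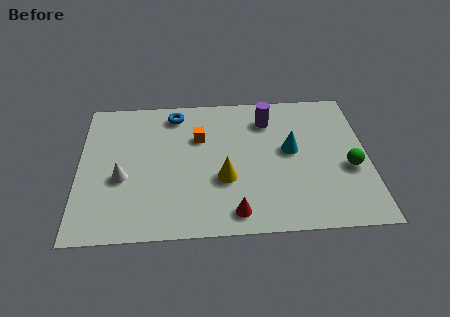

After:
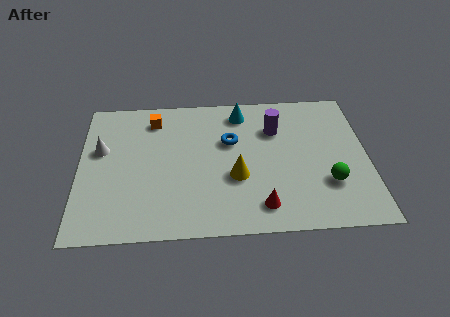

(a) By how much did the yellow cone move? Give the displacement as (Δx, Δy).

(0.5, 0.1)

The yellow cone started near (6.0, 3.0) and ended near (6.5, 3.1).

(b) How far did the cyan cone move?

3.1

The cyan cone was near (8.8, 4.5) before and (6.8, 6.9) after, so it travelled √(2.0² + 2.4²) ≈ 3.1 units.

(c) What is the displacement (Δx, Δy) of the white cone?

(-0.9, 1.7)

The white cone was at about (1.8, 3.3) and moved to about (0.9, 5.0).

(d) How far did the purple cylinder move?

0.7

The purple cylinder moved from about (7.9, 6.4) to (8.2, 5.8), a distance of √(0.3² + 0.6²) ≈ 0.7.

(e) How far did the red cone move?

1.1

The red cone moved from about (6.4, 1.1) to (7.5, 1.4), a distance of √(1.1² + 0.3²) ≈ 1.1.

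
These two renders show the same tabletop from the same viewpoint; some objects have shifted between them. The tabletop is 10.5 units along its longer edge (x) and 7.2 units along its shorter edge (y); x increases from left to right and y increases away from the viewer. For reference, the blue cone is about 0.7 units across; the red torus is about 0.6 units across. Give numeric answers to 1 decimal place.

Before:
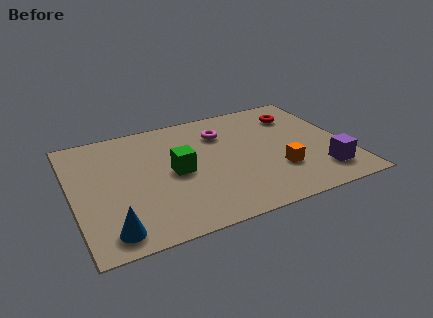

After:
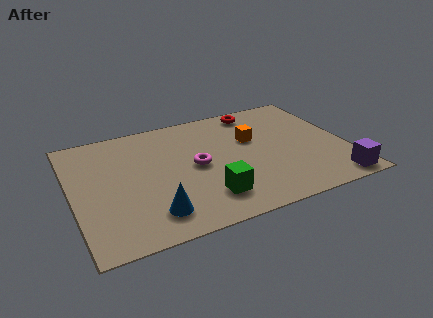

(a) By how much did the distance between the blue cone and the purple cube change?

-1.2

The distance was about 8.1 in the first image and 6.9 in the second, so they moved 1.2 units closer together.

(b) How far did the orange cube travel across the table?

2.4

From (7.7, 2.2) to (7.0, 4.5), the orange cube covered √(0.7² + 2.3²) ≈ 2.4 units.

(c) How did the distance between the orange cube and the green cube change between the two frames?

-0.4

They were about 4.0 units apart before and 3.6 after — 0.4 units closer together.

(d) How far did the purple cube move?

0.8

From (9.3, 1.5) to (9.7, 0.8), the purple cube covered √(0.4² + 0.7²) ≈ 0.8 units.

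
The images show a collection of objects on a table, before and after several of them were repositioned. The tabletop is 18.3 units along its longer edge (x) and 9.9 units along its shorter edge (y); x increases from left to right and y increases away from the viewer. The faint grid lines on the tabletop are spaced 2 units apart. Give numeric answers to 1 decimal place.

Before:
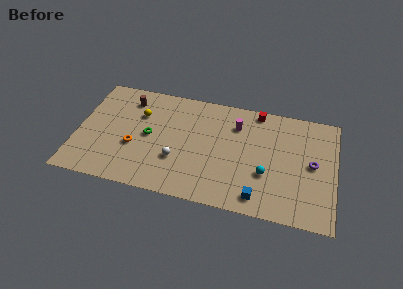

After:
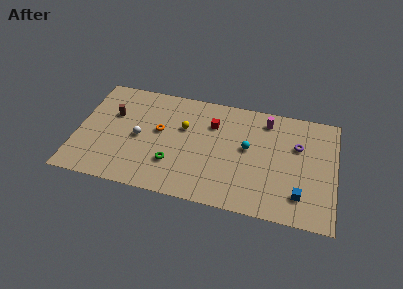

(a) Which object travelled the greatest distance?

the red cube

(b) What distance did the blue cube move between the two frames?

2.9

The blue cube moved from about (13.1, 1.4) to (15.9, 2.2), a distance of √(2.8² + 0.8²) ≈ 2.9.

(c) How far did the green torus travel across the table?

2.8

The green torus was near (5.1, 5.0) before and (6.9, 2.9) after, so it travelled √(1.8² + 2.1²) ≈ 2.8 units.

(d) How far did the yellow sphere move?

3.2

The yellow sphere moved from about (4.3, 6.8) to (7.5, 6.3), a distance of √(3.2² + 0.5²) ≈ 3.2.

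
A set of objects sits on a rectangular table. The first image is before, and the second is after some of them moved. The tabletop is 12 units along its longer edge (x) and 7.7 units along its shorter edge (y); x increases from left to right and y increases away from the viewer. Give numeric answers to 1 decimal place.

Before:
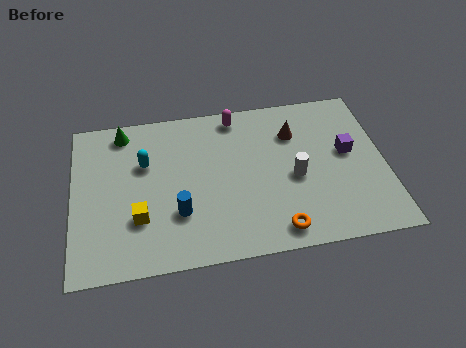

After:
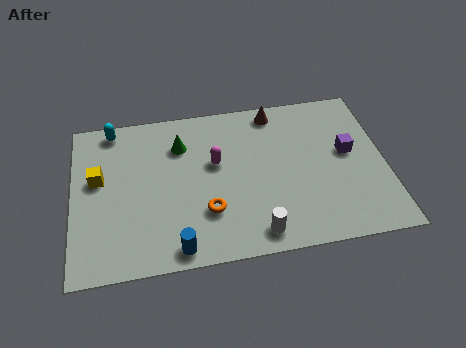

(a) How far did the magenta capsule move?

2.4

From (6.4, 6.8) to (5.5, 4.6), the magenta capsule covered √(0.9² + 2.2²) ≈ 2.4 units.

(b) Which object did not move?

the purple cube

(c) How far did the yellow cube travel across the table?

2.6

From (2.5, 2.4) to (1.0, 4.5), the yellow cube covered √(1.5² + 2.1²) ≈ 2.6 units.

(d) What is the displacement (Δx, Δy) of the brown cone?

(-0.7, 1.2)

From the two frames, the brown cone sits at roughly (8.6, 5.6) before and (7.9, 6.8) after.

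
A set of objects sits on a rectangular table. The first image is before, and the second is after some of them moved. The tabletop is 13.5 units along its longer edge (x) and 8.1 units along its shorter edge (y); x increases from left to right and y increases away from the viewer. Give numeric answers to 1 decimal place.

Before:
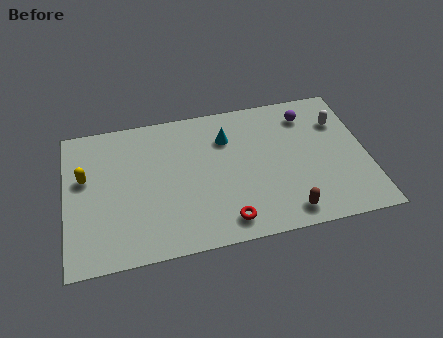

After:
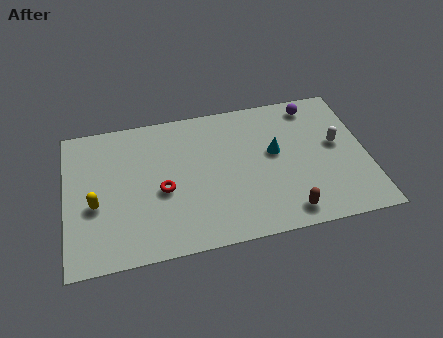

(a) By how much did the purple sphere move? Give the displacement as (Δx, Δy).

(0.3, 0.5)

The purple sphere was at about (11.0, 6.5) and moved to about (11.3, 7.0).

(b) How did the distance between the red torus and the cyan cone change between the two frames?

+0.5

The distance was about 4.7 in the first image and 5.2 in the second, so they moved 0.5 units further apart.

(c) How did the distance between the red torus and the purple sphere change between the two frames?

+1.2

They were about 6.6 units apart before and 7.8 after — 1.2 units further apart.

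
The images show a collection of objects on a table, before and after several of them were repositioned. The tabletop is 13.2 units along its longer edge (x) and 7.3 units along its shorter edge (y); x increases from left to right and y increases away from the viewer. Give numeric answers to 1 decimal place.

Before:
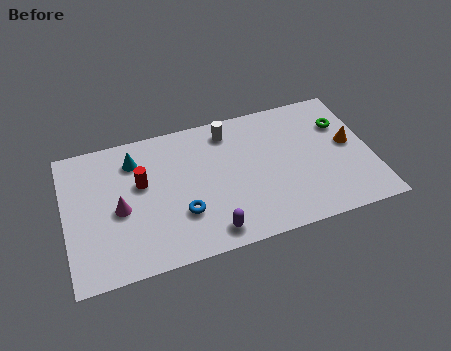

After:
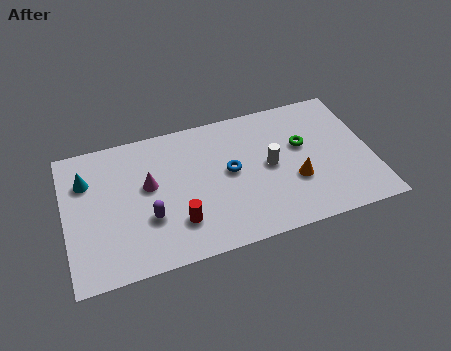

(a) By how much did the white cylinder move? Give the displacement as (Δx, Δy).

(1.6, -2.4)

From the two frames, the white cylinder sits at roughly (7.2, 6.1) before and (8.8, 3.7) after.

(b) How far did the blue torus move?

2.7

The blue torus moved from about (4.9, 2.3) to (7.1, 3.9), a distance of √(2.2² + 1.6²) ≈ 2.7.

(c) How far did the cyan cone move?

2.2

From (3.1, 5.7) to (1.0, 5.2), the cyan cone covered √(2.1² + 0.5²) ≈ 2.2 units.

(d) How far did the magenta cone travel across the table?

1.6

The magenta cone was near (2.3, 3.3) before and (3.6, 4.2) after, so it travelled √(1.3² + 0.9²) ≈ 1.6 units.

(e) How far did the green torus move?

1.9

The green torus moved from about (12.1, 5.1) to (10.3, 4.4), a distance of √(1.8² + 0.7²) ≈ 1.9.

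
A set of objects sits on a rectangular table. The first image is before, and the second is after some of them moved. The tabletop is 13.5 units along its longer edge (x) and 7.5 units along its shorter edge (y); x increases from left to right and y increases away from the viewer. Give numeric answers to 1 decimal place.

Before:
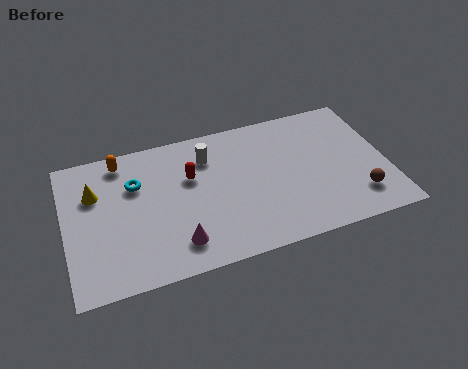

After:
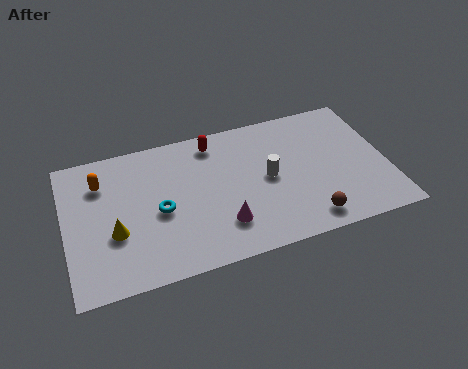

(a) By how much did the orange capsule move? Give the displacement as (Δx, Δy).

(-0.9, -0.9)

The orange capsule started near (2.5, 6.5) and ended near (1.6, 5.6).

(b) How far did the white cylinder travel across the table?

3.1

From (6.1, 5.7) to (8.5, 3.8), the white cylinder covered √(2.4² + 1.9²) ≈ 3.1 units.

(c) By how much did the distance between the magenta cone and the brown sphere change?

-4.0

The distance was about 7.6 in the first image and 3.6 in the second, so they moved 4.0 units closer together.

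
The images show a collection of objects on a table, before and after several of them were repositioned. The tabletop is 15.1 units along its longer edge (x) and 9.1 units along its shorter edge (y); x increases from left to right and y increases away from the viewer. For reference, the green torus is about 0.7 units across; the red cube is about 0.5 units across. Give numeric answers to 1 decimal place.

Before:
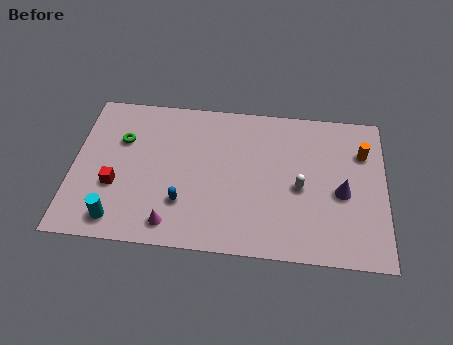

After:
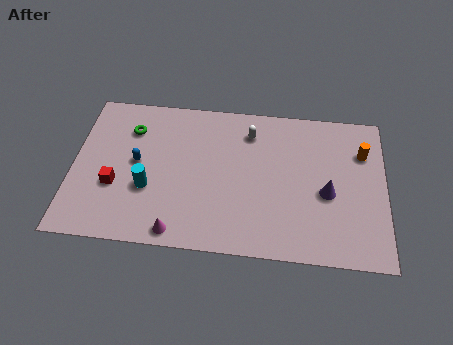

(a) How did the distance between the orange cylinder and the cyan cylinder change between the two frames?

-2.0

Before: roughly 12.8 units apart; after: 10.8. That's 2.0 units closer together.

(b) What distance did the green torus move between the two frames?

0.8

The green torus was near (2.3, 6.1) before and (2.7, 6.8) after, so it travelled √(0.4² + 0.7²) ≈ 0.8 units.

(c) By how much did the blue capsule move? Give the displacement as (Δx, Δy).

(-2.3, 2.2)

The blue capsule started near (5.4, 2.6) and ended near (3.1, 4.8).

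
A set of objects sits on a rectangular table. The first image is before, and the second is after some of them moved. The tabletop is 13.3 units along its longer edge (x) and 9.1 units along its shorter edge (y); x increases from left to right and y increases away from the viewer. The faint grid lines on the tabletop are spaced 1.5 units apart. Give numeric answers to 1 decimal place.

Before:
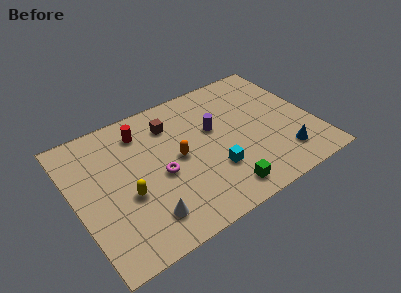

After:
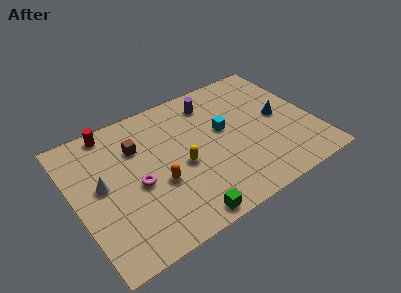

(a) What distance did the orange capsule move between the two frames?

1.7

The orange capsule was near (5.7, 4.6) before and (4.4, 3.5) after, so it travelled √(1.3² + 1.1²) ≈ 1.7 units.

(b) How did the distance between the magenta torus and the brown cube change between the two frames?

-0.8

Before: roughly 3.2 units apart; after: 2.4. That's 0.8 units closer together.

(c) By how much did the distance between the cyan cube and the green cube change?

+3.9

Before: roughly 1.5 units apart; after: 5.4. That's 3.9 units further apart.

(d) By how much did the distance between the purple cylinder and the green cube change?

+3.0

The distance was about 4.2 in the first image and 7.2 in the second, so they moved 3.0 units further apart.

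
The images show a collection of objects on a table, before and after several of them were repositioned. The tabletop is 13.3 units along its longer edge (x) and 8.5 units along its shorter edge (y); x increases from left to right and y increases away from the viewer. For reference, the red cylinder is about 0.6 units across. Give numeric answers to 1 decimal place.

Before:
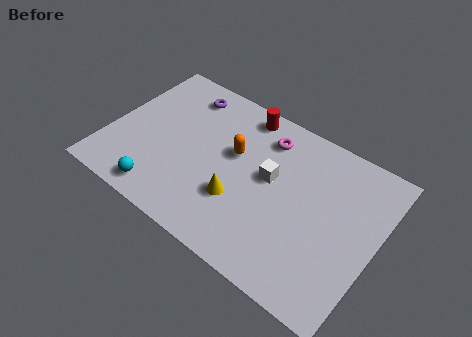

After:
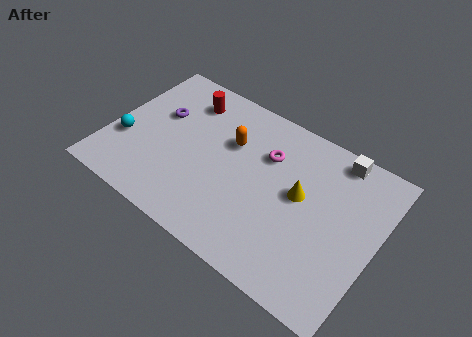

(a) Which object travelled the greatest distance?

the white cube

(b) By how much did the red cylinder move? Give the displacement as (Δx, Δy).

(-2.8, -0.7)

The red cylinder was at about (6.1, 7.5) and moved to about (3.3, 6.8).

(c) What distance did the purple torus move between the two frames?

2.0

The purple torus moved from about (3.1, 7.1) to (2.2, 5.3), a distance of √(0.9² + 1.8²) ≈ 2.0.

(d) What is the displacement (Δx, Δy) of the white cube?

(2.8, 2.8)

The white cube was at about (8.0, 4.8) and moved to about (10.8, 7.6).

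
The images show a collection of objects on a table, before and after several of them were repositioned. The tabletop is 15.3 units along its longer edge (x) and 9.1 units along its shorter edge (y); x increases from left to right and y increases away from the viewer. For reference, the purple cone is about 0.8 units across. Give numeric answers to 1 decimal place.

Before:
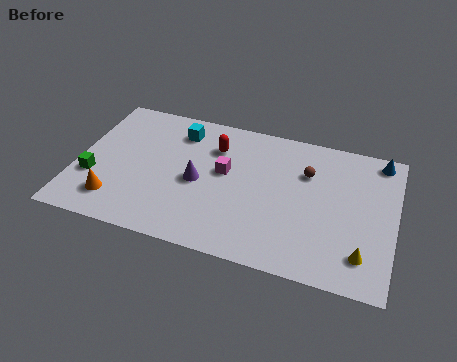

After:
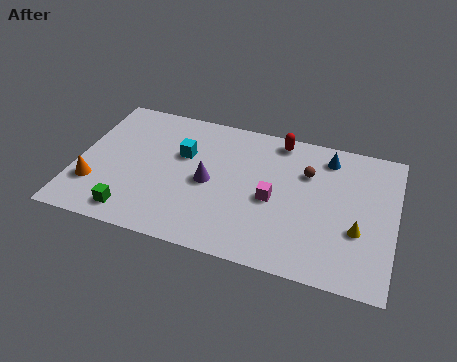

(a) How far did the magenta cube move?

2.6

The magenta cube was near (7.1, 5.2) before and (9.5, 4.1) after, so it travelled √(2.4² + 1.1²) ≈ 2.6 units.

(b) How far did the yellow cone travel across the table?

1.4

From (13.9, 1.9) to (13.6, 3.3), the yellow cone covered √(0.3² + 1.4²) ≈ 1.4 units.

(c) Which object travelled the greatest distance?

the red capsule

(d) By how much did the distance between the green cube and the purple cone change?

-0.6

They were about 5.1 units apart before and 4.5 after — 0.6 units closer together.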